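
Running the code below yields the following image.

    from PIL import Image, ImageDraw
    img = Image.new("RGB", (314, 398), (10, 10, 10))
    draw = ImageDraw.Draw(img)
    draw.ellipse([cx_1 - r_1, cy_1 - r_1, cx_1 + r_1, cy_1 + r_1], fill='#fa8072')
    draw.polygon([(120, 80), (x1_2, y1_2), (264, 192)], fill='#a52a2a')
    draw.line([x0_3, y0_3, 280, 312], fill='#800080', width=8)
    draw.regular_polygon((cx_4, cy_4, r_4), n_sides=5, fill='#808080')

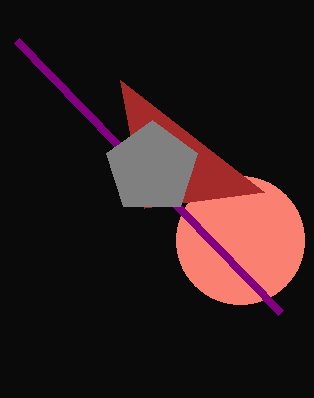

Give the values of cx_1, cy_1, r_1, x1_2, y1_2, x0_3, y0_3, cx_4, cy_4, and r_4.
cx_1 = 240; cy_1 = 240; r_1 = 64; x1_2 = 144; y1_2 = 208; x0_3 = 16; y0_3 = 40; cx_4 = 152; cy_4 = 168; r_4 = 48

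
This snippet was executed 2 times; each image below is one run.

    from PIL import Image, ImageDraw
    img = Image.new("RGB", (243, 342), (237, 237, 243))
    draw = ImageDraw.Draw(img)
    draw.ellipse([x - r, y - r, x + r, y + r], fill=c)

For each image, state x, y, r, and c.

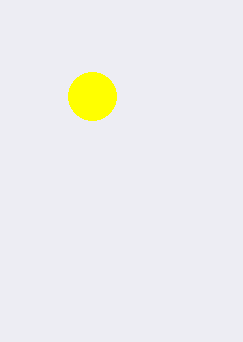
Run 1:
x = 92
y = 96
r = 24
c = 'yellow'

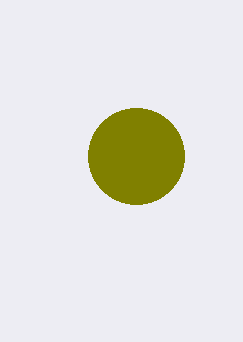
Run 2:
x = 136, y = 156, r = 48, c = 'olive'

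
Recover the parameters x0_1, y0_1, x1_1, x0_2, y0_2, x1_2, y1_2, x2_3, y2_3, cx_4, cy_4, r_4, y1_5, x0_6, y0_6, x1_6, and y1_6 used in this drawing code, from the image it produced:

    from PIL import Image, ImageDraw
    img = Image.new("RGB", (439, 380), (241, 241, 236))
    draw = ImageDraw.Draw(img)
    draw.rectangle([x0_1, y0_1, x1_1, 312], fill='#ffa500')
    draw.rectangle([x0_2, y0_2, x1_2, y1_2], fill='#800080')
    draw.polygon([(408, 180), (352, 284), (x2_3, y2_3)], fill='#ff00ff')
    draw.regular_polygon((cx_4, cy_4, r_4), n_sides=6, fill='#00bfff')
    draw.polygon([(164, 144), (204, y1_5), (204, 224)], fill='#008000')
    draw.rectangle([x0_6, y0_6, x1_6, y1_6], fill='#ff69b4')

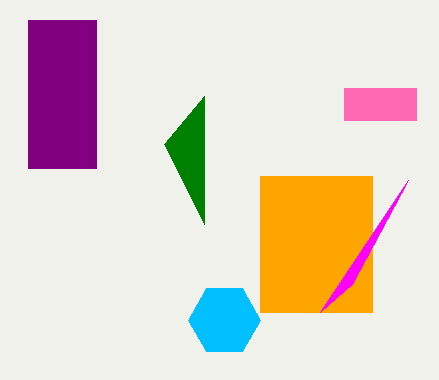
x0_1 = 260; y0_1 = 176; x1_1 = 372; x0_2 = 28; y0_2 = 20; x1_2 = 96; y1_2 = 168; x2_3 = 320; y2_3 = 312; cx_4 = 224; cy_4 = 320; r_4 = 36; y1_5 = 96; x0_6 = 344; y0_6 = 88; x1_6 = 416; y1_6 = 120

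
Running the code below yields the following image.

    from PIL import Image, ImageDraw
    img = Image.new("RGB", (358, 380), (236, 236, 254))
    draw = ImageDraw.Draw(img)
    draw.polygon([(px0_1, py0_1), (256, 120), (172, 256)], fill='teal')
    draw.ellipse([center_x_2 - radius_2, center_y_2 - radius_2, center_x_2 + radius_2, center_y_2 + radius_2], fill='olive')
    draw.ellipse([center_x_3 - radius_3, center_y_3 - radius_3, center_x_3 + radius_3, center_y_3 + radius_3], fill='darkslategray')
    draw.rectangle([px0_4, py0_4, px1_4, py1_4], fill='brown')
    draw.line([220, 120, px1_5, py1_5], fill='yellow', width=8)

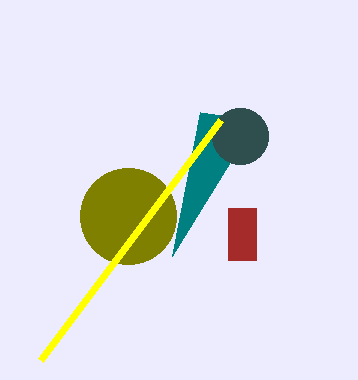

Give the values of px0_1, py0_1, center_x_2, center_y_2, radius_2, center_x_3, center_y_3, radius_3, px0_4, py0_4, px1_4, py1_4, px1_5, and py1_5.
px0_1 = 200; py0_1 = 112; center_x_2 = 128; center_y_2 = 216; radius_2 = 48; center_x_3 = 240; center_y_3 = 136; radius_3 = 28; px0_4 = 228; py0_4 = 208; px1_4 = 256; py1_4 = 260; px1_5 = 40; py1_5 = 360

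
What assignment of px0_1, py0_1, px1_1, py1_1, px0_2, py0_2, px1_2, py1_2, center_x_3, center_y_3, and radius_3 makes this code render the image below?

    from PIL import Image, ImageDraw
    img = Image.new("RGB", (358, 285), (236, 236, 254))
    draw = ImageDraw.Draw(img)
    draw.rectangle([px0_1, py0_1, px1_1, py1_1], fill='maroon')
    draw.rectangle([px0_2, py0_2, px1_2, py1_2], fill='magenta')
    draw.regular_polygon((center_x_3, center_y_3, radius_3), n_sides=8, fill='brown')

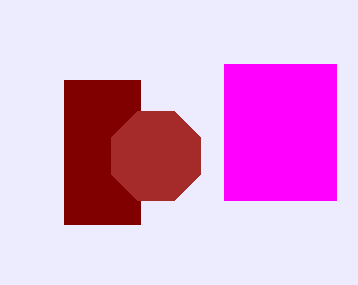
px0_1 = 64, py0_1 = 80, px1_1 = 140, py1_1 = 224, px0_2 = 224, py0_2 = 64, px1_2 = 336, py1_2 = 200, center_x_3 = 156, center_y_3 = 156, radius_3 = 48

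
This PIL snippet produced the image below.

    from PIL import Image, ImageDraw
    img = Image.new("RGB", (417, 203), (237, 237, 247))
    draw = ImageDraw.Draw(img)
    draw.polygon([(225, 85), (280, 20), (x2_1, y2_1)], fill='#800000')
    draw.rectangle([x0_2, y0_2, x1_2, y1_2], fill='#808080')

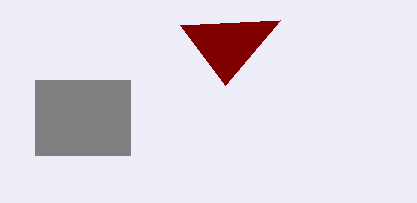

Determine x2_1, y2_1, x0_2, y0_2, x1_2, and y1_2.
x2_1 = 180, y2_1 = 25, x0_2 = 35, y0_2 = 80, x1_2 = 130, y1_2 = 155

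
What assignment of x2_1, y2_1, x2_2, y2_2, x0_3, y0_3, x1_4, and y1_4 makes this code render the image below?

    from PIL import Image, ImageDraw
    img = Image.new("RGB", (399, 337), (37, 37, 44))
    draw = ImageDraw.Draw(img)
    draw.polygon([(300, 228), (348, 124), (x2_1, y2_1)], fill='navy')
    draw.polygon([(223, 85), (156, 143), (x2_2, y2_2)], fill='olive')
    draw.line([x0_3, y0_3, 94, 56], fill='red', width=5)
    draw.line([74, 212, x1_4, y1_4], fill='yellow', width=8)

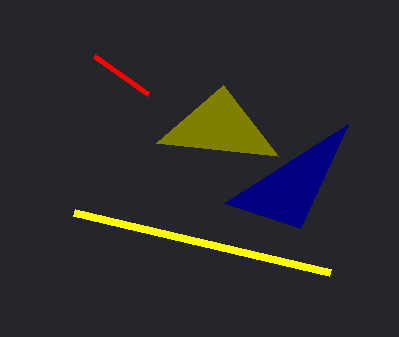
x2_1 = 224; y2_1 = 203; x2_2 = 278; y2_2 = 156; x0_3 = 148; y0_3 = 94; x1_4 = 330; y1_4 = 272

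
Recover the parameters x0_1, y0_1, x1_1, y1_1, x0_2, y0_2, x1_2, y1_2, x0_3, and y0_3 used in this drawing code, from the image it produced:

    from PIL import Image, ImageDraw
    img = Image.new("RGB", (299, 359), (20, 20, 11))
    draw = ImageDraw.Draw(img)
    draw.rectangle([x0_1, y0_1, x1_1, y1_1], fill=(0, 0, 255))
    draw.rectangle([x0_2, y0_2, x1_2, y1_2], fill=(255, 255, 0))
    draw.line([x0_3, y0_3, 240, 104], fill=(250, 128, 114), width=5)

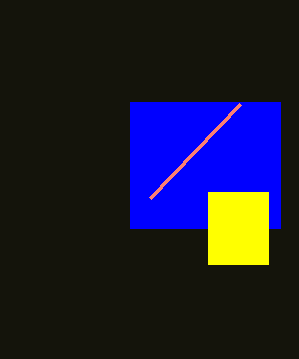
x0_1 = 130; y0_1 = 102; x1_1 = 280; y1_1 = 228; x0_2 = 208; y0_2 = 192; x1_2 = 268; y1_2 = 264; x0_3 = 150; y0_3 = 198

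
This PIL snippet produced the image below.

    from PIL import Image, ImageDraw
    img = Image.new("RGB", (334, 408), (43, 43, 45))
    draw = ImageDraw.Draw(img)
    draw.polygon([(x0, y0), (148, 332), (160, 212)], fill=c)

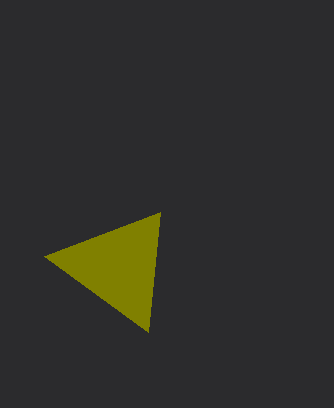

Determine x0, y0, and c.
x0 = 44, y0 = 256, c = 'olive'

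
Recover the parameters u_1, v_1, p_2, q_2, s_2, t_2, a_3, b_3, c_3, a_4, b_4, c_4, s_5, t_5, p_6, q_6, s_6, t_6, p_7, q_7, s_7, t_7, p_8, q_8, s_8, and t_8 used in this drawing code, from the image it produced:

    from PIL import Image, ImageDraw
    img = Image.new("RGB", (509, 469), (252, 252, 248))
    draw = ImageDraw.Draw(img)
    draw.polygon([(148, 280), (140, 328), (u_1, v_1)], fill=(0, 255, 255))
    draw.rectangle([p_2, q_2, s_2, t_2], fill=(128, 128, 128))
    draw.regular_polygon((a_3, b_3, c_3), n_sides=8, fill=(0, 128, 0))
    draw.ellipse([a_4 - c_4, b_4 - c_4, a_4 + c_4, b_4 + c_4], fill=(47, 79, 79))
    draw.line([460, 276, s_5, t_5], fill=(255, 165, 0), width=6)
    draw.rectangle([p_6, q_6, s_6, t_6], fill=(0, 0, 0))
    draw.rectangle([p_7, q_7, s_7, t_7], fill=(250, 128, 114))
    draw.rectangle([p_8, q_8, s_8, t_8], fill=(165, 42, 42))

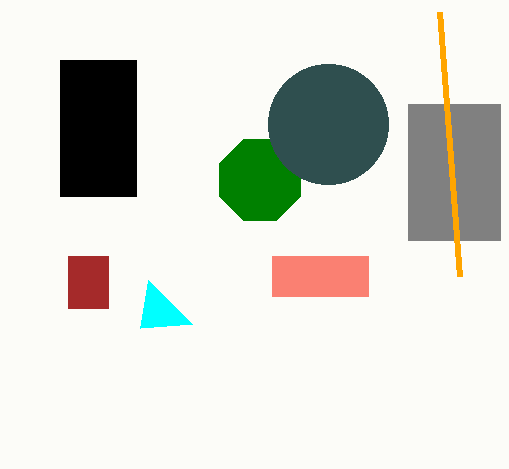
u_1 = 192, v_1 = 324, p_2 = 408, q_2 = 104, s_2 = 500, t_2 = 240, a_3 = 260, b_3 = 180, c_3 = 44, a_4 = 328, b_4 = 124, c_4 = 60, s_5 = 440, t_5 = 12, p_6 = 60, q_6 = 60, s_6 = 136, t_6 = 196, p_7 = 272, q_7 = 256, s_7 = 368, t_7 = 296, p_8 = 68, q_8 = 256, s_8 = 108, t_8 = 308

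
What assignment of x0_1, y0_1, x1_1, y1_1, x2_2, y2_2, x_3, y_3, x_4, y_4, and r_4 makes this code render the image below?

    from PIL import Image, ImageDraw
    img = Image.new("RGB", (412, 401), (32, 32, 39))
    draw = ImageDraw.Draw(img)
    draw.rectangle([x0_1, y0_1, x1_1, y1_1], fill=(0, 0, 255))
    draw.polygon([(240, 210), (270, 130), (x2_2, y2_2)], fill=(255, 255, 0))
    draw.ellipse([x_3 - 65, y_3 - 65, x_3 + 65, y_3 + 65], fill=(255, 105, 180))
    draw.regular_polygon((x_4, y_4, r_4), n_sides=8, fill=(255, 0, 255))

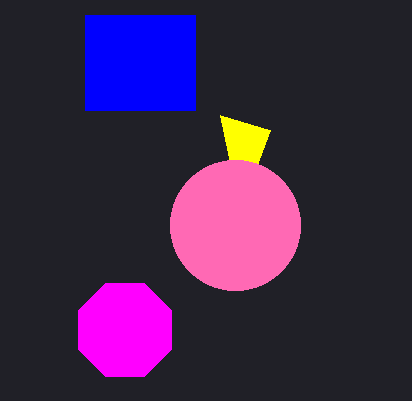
x0_1 = 85
y0_1 = 15
x1_1 = 195
y1_1 = 110
x2_2 = 220
y2_2 = 115
x_3 = 235
y_3 = 225
x_4 = 125
y_4 = 330
r_4 = 50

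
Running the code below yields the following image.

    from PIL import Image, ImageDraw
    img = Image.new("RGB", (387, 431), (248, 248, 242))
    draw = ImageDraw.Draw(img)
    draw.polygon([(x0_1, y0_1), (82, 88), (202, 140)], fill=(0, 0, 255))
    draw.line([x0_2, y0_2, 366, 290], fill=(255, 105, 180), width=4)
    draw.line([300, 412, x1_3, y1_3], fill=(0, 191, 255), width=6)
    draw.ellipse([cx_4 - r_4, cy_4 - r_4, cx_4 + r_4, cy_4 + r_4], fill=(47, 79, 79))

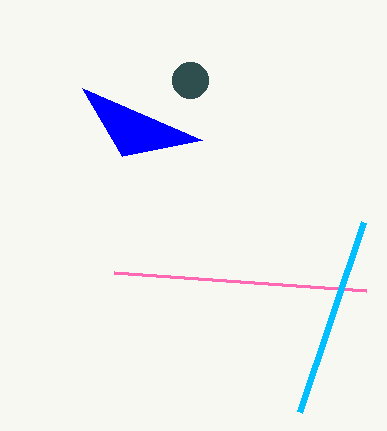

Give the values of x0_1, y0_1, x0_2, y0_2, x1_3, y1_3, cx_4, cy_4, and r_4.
x0_1 = 122; y0_1 = 156; x0_2 = 114; y0_2 = 272; x1_3 = 364; y1_3 = 222; cx_4 = 190; cy_4 = 80; r_4 = 18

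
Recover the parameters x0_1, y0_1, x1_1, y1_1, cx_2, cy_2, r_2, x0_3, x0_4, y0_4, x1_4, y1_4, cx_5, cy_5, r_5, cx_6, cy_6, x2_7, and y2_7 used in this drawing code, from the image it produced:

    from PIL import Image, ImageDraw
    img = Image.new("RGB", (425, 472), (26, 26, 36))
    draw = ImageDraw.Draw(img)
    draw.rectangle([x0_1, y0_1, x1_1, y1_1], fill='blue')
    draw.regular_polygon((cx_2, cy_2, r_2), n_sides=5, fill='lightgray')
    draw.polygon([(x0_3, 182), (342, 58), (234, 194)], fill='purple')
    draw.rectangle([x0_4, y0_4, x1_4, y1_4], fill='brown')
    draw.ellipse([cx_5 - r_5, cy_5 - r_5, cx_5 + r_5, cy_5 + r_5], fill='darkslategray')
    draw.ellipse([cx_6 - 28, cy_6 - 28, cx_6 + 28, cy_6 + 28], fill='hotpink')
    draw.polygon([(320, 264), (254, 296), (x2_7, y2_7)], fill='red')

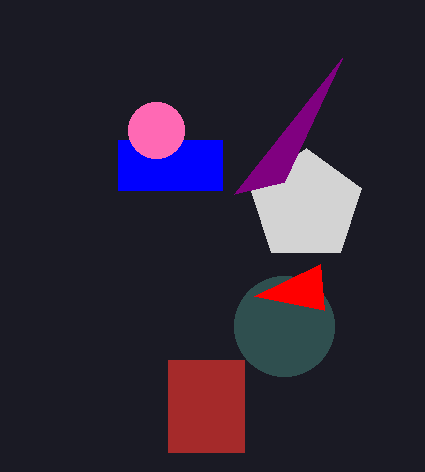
x0_1 = 118, y0_1 = 140, x1_1 = 222, y1_1 = 190, cx_2 = 306, cy_2 = 206, r_2 = 58, x0_3 = 284, x0_4 = 168, y0_4 = 360, x1_4 = 244, y1_4 = 452, cx_5 = 284, cy_5 = 326, r_5 = 50, cx_6 = 156, cy_6 = 130, x2_7 = 324, y2_7 = 310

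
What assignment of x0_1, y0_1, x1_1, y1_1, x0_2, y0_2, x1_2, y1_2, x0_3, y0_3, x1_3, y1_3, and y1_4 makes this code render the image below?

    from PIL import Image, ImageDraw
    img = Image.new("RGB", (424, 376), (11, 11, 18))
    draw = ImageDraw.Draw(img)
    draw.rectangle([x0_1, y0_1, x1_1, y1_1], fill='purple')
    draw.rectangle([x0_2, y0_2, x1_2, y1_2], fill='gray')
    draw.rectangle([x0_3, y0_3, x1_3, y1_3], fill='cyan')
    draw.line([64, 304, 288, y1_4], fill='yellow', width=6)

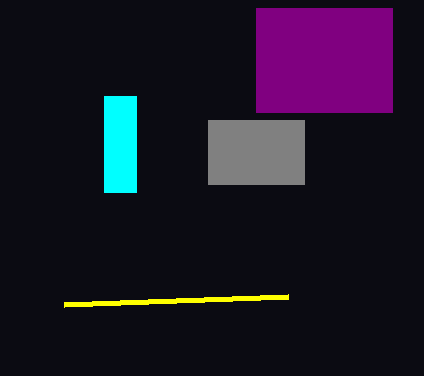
x0_1 = 256
y0_1 = 8
x1_1 = 392
y1_1 = 112
x0_2 = 208
y0_2 = 120
x1_2 = 304
y1_2 = 184
x0_3 = 104
y0_3 = 96
x1_3 = 136
y1_3 = 192
y1_4 = 296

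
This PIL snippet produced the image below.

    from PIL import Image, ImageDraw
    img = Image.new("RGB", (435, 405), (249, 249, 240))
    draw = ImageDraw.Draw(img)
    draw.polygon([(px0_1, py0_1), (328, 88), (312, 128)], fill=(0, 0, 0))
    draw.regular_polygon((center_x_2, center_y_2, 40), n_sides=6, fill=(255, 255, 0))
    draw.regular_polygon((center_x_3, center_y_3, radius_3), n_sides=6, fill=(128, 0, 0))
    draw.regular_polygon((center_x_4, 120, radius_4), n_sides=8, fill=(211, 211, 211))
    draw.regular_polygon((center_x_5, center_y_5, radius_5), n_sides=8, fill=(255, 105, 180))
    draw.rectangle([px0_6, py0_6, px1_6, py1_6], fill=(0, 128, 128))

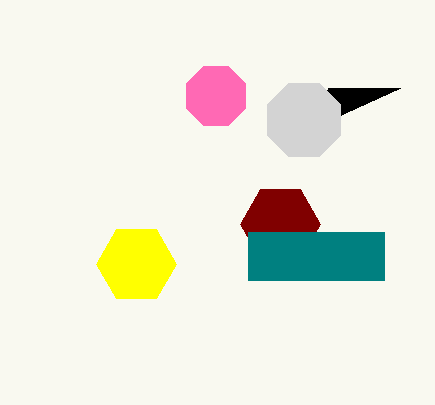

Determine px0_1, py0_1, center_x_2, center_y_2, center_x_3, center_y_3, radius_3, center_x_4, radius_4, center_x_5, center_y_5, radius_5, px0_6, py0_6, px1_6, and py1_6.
px0_1 = 400; py0_1 = 88; center_x_2 = 136; center_y_2 = 264; center_x_3 = 280; center_y_3 = 224; radius_3 = 40; center_x_4 = 304; radius_4 = 40; center_x_5 = 216; center_y_5 = 96; radius_5 = 32; px0_6 = 248; py0_6 = 232; px1_6 = 384; py1_6 = 280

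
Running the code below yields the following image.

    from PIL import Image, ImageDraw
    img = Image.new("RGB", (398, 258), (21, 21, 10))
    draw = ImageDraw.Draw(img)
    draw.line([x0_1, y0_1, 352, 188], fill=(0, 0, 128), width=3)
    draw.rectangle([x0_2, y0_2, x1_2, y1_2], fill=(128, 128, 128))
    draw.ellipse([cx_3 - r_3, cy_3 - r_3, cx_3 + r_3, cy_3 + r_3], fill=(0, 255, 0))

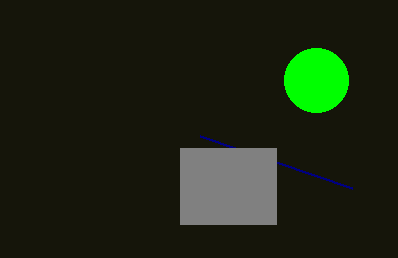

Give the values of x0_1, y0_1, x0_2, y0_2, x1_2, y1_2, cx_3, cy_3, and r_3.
x0_1 = 200; y0_1 = 136; x0_2 = 180; y0_2 = 148; x1_2 = 276; y1_2 = 224; cx_3 = 316; cy_3 = 80; r_3 = 32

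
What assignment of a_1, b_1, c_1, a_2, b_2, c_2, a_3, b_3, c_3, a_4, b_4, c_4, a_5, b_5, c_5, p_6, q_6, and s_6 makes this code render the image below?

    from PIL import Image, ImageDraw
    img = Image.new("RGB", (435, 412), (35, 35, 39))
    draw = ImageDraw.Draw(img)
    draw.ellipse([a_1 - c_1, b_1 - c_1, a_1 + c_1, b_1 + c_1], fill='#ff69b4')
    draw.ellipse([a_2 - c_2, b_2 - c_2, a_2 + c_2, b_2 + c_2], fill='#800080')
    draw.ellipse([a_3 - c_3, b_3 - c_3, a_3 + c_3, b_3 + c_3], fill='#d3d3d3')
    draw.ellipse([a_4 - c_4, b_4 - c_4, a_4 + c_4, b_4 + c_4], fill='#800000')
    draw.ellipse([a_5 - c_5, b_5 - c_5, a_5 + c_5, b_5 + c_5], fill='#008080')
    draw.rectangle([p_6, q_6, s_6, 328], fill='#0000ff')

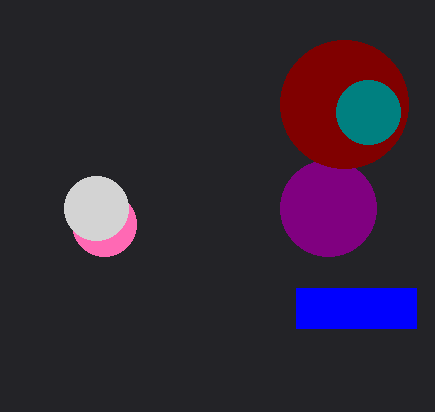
a_1 = 104
b_1 = 224
c_1 = 32
a_2 = 328
b_2 = 208
c_2 = 48
a_3 = 96
b_3 = 208
c_3 = 32
a_4 = 344
b_4 = 104
c_4 = 64
a_5 = 368
b_5 = 112
c_5 = 32
p_6 = 296
q_6 = 288
s_6 = 416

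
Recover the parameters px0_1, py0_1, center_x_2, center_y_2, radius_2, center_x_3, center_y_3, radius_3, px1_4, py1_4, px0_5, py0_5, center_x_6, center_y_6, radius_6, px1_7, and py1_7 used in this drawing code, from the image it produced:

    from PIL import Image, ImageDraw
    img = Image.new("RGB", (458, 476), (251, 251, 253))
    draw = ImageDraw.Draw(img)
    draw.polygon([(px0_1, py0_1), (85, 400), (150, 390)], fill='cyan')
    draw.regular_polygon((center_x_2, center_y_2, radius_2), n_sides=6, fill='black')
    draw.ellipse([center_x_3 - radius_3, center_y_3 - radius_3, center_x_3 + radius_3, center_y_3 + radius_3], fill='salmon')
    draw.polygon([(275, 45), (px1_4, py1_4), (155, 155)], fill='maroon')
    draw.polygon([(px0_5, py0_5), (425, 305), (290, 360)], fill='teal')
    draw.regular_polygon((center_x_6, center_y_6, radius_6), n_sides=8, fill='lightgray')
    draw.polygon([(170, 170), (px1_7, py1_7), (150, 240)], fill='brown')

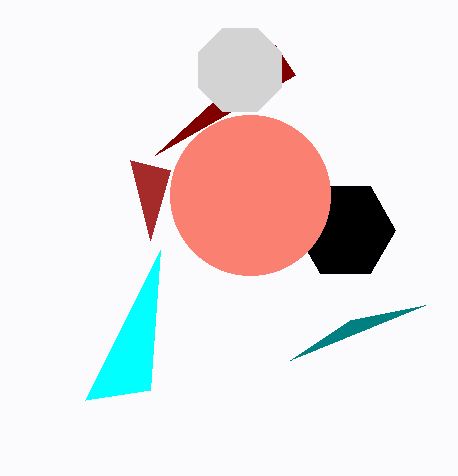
px0_1 = 160
py0_1 = 250
center_x_2 = 345
center_y_2 = 230
radius_2 = 50
center_x_3 = 250
center_y_3 = 195
radius_3 = 80
px1_4 = 295
py1_4 = 75
px0_5 = 350
py0_5 = 320
center_x_6 = 240
center_y_6 = 70
radius_6 = 45
px1_7 = 130
py1_7 = 160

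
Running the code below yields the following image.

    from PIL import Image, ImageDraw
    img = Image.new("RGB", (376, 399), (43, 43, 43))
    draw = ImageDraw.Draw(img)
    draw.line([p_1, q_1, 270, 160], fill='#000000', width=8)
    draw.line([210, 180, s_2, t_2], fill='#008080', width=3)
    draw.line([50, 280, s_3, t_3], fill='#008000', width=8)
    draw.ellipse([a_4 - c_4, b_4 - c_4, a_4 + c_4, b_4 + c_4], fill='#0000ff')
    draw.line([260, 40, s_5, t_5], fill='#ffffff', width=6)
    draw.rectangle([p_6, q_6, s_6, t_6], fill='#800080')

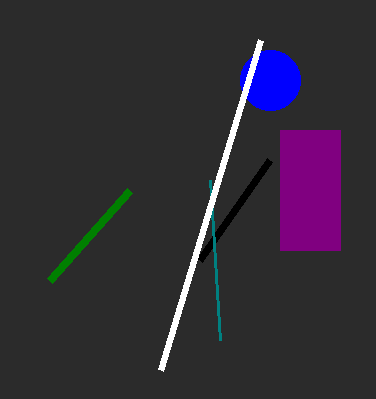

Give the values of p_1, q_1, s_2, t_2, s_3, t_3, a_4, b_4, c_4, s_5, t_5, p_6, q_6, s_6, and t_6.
p_1 = 200; q_1 = 260; s_2 = 220; t_2 = 340; s_3 = 130; t_3 = 190; a_4 = 270; b_4 = 80; c_4 = 30; s_5 = 160; t_5 = 370; p_6 = 280; q_6 = 130; s_6 = 340; t_6 = 250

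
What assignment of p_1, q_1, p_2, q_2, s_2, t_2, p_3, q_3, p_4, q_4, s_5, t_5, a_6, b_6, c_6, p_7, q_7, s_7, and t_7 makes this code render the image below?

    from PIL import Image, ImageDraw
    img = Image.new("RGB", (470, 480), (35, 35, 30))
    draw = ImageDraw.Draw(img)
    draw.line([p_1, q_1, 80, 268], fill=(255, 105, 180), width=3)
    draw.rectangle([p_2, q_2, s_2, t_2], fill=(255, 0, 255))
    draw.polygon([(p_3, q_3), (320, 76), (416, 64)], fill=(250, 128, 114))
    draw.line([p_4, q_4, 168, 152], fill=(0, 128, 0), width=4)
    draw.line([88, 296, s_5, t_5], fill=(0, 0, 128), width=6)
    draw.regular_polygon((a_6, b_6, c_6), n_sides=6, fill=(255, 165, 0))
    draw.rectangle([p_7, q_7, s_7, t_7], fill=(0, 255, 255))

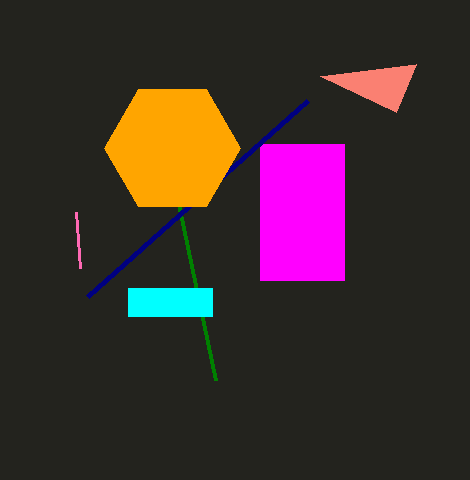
p_1 = 76
q_1 = 212
p_2 = 260
q_2 = 144
s_2 = 344
t_2 = 280
p_3 = 396
q_3 = 112
p_4 = 216
q_4 = 380
s_5 = 308
t_5 = 100
a_6 = 172
b_6 = 148
c_6 = 68
p_7 = 128
q_7 = 288
s_7 = 212
t_7 = 316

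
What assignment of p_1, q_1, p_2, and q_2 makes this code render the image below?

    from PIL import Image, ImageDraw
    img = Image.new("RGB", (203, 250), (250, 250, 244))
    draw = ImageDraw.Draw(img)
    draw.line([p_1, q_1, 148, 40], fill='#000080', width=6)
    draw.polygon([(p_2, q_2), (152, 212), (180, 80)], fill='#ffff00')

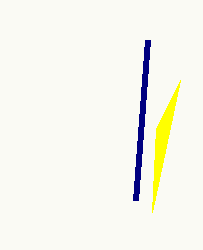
p_1 = 136, q_1 = 200, p_2 = 156, q_2 = 128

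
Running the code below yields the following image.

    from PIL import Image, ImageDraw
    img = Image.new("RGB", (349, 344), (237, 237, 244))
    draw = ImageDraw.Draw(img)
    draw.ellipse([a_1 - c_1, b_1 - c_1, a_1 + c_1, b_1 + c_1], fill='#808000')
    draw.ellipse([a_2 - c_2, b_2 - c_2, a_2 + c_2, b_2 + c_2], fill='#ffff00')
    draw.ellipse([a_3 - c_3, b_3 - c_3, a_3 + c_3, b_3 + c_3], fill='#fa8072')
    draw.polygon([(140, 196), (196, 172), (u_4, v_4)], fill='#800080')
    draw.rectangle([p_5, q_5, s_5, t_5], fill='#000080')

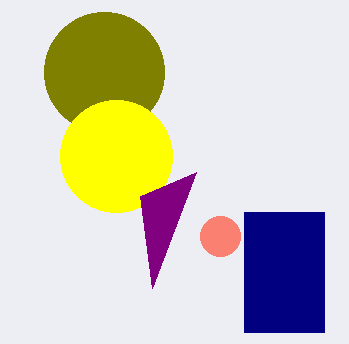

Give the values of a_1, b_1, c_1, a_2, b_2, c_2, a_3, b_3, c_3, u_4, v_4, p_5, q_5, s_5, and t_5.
a_1 = 104, b_1 = 72, c_1 = 60, a_2 = 116, b_2 = 156, c_2 = 56, a_3 = 220, b_3 = 236, c_3 = 20, u_4 = 152, v_4 = 288, p_5 = 244, q_5 = 212, s_5 = 324, t_5 = 332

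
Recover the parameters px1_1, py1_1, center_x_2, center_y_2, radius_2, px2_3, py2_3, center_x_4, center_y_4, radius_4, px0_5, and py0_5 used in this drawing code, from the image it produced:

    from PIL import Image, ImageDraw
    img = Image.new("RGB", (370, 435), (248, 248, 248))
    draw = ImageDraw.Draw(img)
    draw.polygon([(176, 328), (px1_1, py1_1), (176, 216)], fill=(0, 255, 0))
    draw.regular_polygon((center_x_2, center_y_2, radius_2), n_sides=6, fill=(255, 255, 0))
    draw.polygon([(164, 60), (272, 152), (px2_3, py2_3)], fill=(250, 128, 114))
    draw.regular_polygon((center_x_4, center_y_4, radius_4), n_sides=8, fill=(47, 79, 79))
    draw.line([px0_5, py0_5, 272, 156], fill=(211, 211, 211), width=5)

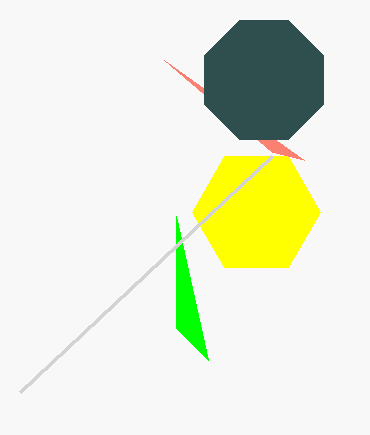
px1_1 = 208, py1_1 = 360, center_x_2 = 256, center_y_2 = 212, radius_2 = 64, px2_3 = 304, py2_3 = 160, center_x_4 = 264, center_y_4 = 80, radius_4 = 64, px0_5 = 20, py0_5 = 392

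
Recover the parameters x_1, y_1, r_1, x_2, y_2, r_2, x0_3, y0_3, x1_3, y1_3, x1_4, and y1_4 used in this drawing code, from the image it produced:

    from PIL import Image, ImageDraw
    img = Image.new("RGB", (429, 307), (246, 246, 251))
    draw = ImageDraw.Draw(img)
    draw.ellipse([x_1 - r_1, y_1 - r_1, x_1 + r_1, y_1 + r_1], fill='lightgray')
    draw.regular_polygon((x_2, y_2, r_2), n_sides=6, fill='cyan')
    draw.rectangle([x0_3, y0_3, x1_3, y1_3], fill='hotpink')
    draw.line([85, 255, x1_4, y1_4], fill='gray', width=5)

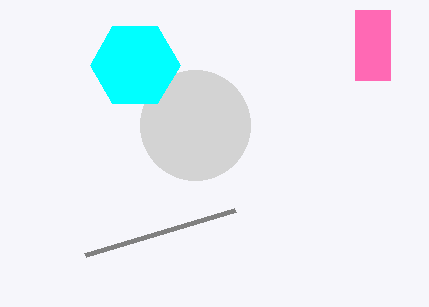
x_1 = 195, y_1 = 125, r_1 = 55, x_2 = 135, y_2 = 65, r_2 = 45, x0_3 = 355, y0_3 = 10, x1_3 = 390, y1_3 = 80, x1_4 = 235, y1_4 = 210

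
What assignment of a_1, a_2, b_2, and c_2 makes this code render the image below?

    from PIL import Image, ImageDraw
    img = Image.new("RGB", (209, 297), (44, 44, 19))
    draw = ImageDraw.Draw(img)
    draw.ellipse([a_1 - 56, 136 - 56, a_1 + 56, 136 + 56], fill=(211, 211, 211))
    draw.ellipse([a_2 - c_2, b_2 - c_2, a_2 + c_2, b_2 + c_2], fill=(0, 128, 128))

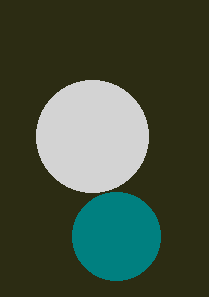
a_1 = 92, a_2 = 116, b_2 = 236, c_2 = 44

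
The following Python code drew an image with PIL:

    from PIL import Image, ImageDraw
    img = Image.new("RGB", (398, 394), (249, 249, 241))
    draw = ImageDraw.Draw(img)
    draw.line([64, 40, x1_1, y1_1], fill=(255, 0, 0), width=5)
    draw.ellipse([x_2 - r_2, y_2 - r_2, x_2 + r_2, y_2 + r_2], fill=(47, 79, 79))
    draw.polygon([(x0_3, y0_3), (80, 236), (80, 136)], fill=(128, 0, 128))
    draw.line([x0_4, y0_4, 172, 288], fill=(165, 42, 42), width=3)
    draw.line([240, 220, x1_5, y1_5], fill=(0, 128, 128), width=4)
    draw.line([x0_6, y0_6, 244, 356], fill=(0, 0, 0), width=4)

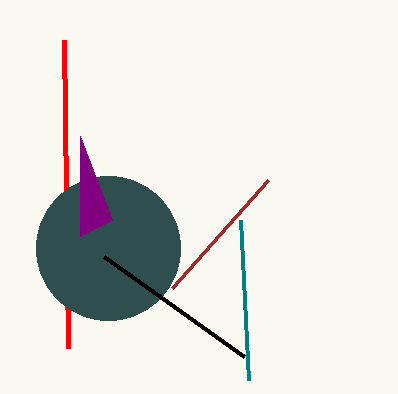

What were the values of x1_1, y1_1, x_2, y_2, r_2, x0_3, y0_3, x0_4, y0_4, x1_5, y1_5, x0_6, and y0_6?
x1_1 = 68
y1_1 = 348
x_2 = 108
y_2 = 248
r_2 = 72
x0_3 = 112
y0_3 = 220
x0_4 = 268
y0_4 = 180
x1_5 = 248
y1_5 = 380
x0_6 = 104
y0_6 = 256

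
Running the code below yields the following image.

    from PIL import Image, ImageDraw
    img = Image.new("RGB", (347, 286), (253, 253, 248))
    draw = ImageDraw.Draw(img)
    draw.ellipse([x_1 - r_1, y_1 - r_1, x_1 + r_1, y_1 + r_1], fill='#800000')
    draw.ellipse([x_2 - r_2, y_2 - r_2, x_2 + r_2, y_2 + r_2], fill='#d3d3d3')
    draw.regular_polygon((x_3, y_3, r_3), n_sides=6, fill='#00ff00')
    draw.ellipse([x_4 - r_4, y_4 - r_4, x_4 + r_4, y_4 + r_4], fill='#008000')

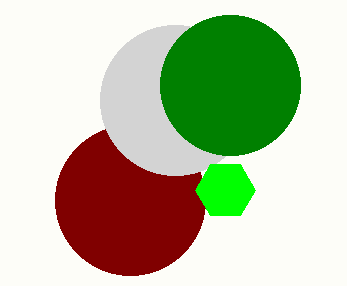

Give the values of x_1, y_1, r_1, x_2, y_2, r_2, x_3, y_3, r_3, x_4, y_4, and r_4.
x_1 = 130; y_1 = 200; r_1 = 75; x_2 = 175; y_2 = 100; r_2 = 75; x_3 = 225; y_3 = 190; r_3 = 30; x_4 = 230; y_4 = 85; r_4 = 70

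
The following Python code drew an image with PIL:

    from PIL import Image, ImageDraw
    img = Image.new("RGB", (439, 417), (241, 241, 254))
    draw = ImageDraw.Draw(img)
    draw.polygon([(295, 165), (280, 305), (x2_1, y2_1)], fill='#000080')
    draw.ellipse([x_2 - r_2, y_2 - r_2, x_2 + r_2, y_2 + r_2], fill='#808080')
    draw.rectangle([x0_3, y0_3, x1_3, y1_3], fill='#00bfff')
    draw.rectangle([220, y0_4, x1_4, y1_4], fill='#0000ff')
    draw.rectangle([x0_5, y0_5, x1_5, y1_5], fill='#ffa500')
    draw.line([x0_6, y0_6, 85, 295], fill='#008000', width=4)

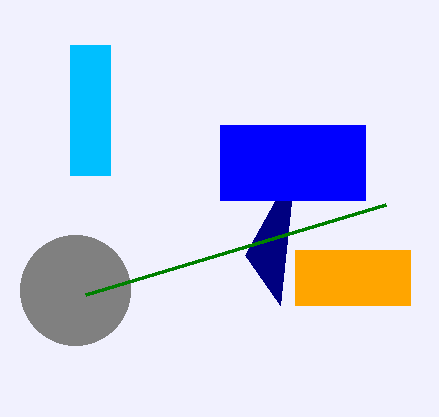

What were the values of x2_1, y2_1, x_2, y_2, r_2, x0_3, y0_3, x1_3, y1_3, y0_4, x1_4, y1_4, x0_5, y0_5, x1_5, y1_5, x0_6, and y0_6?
x2_1 = 245; y2_1 = 255; x_2 = 75; y_2 = 290; r_2 = 55; x0_3 = 70; y0_3 = 45; x1_3 = 110; y1_3 = 175; y0_4 = 125; x1_4 = 365; y1_4 = 200; x0_5 = 295; y0_5 = 250; x1_5 = 410; y1_5 = 305; x0_6 = 385; y0_6 = 205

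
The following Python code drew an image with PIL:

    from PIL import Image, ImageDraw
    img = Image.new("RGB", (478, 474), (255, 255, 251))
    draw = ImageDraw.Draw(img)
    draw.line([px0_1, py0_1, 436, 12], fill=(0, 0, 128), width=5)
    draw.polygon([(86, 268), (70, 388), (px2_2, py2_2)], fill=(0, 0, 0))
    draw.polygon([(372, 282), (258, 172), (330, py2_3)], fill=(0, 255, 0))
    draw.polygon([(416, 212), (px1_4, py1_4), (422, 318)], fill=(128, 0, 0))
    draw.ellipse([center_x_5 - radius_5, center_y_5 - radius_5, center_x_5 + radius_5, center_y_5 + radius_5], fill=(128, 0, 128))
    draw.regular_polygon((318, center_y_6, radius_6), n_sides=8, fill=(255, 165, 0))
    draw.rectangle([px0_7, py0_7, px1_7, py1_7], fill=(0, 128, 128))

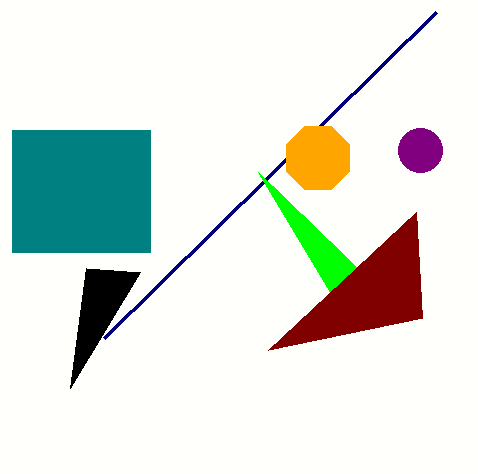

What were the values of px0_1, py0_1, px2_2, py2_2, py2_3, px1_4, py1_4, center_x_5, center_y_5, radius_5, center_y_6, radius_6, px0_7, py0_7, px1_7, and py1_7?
px0_1 = 104
py0_1 = 338
px2_2 = 140
py2_2 = 272
py2_3 = 292
px1_4 = 268
py1_4 = 350
center_x_5 = 420
center_y_5 = 150
radius_5 = 22
center_y_6 = 158
radius_6 = 34
px0_7 = 12
py0_7 = 130
px1_7 = 150
py1_7 = 252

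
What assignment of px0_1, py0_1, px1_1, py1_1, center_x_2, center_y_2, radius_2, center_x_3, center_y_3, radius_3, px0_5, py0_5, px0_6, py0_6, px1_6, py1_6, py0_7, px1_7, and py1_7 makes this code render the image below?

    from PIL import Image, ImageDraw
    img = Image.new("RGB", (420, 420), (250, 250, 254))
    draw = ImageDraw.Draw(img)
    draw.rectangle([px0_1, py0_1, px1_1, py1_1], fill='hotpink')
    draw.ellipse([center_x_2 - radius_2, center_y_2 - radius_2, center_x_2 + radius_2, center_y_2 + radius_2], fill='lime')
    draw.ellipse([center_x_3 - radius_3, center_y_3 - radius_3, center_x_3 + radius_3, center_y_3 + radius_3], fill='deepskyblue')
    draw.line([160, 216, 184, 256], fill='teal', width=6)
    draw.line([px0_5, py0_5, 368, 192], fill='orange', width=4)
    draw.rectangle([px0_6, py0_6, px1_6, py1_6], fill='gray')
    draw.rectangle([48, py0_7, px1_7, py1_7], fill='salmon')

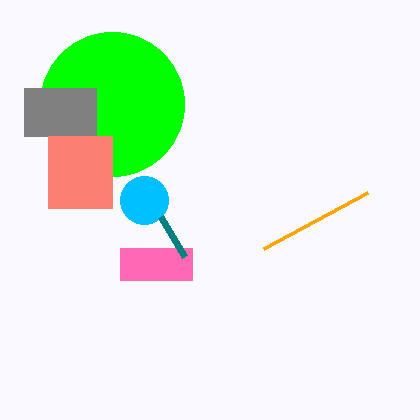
px0_1 = 120, py0_1 = 248, px1_1 = 192, py1_1 = 280, center_x_2 = 112, center_y_2 = 104, radius_2 = 72, center_x_3 = 144, center_y_3 = 200, radius_3 = 24, px0_5 = 264, py0_5 = 248, px0_6 = 24, py0_6 = 88, px1_6 = 96, py1_6 = 136, py0_7 = 136, px1_7 = 112, py1_7 = 208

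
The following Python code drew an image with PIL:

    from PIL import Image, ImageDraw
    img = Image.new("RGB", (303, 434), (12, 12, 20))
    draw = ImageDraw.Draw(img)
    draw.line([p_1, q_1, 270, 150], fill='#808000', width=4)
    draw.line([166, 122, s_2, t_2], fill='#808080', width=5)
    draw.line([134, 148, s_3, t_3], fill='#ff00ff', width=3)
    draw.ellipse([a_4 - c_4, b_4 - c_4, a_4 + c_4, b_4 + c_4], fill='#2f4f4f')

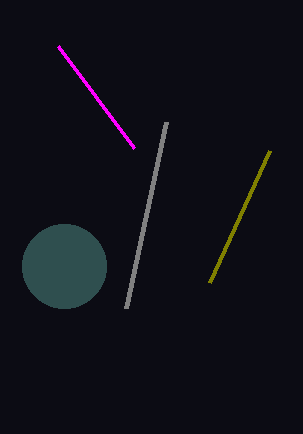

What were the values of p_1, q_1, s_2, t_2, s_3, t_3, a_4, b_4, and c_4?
p_1 = 210, q_1 = 282, s_2 = 126, t_2 = 308, s_3 = 58, t_3 = 46, a_4 = 64, b_4 = 266, c_4 = 42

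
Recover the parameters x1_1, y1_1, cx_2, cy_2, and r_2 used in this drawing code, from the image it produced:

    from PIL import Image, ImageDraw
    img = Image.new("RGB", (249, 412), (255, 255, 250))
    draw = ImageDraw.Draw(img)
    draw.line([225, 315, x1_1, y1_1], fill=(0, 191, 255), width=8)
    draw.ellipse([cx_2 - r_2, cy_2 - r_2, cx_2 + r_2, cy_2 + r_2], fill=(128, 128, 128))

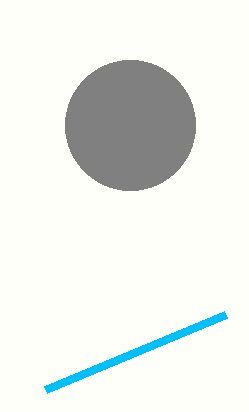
x1_1 = 45
y1_1 = 390
cx_2 = 130
cy_2 = 125
r_2 = 65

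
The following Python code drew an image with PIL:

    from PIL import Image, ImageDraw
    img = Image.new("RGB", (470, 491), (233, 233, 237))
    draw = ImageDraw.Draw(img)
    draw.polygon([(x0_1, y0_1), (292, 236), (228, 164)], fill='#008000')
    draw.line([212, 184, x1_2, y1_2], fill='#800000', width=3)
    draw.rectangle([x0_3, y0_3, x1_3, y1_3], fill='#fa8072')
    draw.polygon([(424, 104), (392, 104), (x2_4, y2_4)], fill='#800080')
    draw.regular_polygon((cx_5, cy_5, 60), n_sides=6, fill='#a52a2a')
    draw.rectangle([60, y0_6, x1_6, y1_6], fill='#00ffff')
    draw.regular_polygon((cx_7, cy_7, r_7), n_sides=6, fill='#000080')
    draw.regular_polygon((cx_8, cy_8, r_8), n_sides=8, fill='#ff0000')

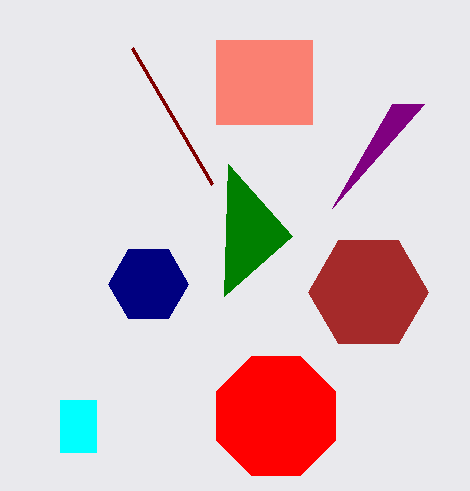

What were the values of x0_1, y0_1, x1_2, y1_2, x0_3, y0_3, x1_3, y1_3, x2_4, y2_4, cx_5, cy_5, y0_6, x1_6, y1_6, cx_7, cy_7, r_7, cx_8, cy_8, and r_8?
x0_1 = 224, y0_1 = 296, x1_2 = 132, y1_2 = 48, x0_3 = 216, y0_3 = 40, x1_3 = 312, y1_3 = 124, x2_4 = 332, y2_4 = 208, cx_5 = 368, cy_5 = 292, y0_6 = 400, x1_6 = 96, y1_6 = 452, cx_7 = 148, cy_7 = 284, r_7 = 40, cx_8 = 276, cy_8 = 416, r_8 = 64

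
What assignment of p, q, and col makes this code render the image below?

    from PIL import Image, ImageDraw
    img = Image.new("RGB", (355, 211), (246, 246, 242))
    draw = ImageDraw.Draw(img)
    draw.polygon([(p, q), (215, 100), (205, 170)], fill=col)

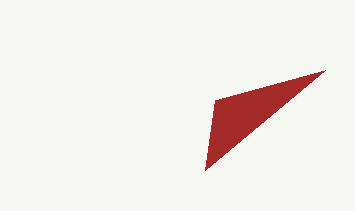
p = 325, q = 70, col = 'brown'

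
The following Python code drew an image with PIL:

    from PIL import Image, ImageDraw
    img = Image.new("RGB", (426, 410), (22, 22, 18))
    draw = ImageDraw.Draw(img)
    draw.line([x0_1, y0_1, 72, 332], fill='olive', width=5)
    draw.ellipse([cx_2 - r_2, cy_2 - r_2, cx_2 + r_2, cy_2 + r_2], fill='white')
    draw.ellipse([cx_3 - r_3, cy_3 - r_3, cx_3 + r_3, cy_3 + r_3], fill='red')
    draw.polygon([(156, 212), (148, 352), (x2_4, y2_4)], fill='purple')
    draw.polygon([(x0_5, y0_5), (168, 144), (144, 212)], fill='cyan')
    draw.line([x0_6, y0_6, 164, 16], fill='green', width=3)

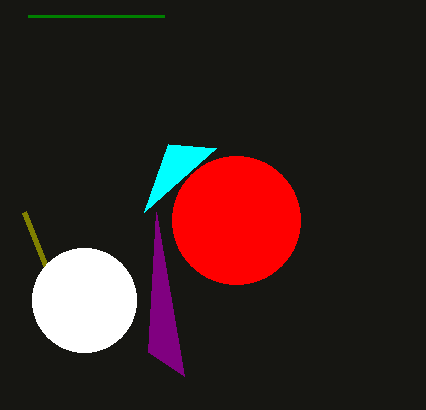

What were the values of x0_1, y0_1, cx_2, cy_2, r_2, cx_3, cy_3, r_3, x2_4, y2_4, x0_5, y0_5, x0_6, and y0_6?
x0_1 = 24
y0_1 = 212
cx_2 = 84
cy_2 = 300
r_2 = 52
cx_3 = 236
cy_3 = 220
r_3 = 64
x2_4 = 184
y2_4 = 376
x0_5 = 216
y0_5 = 148
x0_6 = 28
y0_6 = 16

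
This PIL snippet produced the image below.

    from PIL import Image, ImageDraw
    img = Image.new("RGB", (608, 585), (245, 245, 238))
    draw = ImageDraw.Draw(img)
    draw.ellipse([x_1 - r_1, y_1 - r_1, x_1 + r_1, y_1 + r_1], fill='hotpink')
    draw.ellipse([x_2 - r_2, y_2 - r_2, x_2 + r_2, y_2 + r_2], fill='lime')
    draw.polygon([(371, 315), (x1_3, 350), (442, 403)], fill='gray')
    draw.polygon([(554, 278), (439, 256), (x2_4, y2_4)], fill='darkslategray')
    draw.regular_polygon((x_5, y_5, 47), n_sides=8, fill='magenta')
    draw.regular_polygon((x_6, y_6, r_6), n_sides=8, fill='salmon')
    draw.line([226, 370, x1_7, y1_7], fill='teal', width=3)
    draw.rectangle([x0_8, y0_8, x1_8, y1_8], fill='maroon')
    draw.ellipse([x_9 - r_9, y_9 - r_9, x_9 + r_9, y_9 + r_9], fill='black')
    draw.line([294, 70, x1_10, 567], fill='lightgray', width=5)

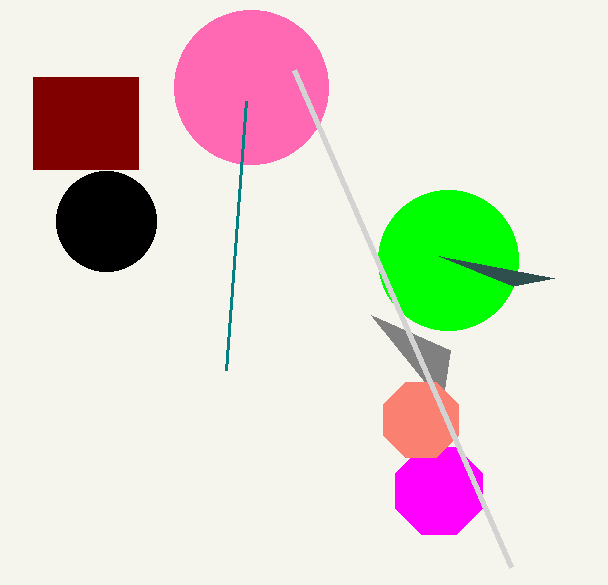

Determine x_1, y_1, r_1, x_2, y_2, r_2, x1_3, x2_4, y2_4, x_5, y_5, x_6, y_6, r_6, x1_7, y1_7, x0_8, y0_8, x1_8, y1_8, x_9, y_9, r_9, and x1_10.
x_1 = 251, y_1 = 87, r_1 = 77, x_2 = 448, y_2 = 260, r_2 = 70, x1_3 = 450, x2_4 = 513, y2_4 = 286, x_5 = 439, y_5 = 491, x_6 = 421, y_6 = 420, r_6 = 41, x1_7 = 246, y1_7 = 101, x0_8 = 33, y0_8 = 77, x1_8 = 138, y1_8 = 169, x_9 = 106, y_9 = 221, r_9 = 50, x1_10 = 511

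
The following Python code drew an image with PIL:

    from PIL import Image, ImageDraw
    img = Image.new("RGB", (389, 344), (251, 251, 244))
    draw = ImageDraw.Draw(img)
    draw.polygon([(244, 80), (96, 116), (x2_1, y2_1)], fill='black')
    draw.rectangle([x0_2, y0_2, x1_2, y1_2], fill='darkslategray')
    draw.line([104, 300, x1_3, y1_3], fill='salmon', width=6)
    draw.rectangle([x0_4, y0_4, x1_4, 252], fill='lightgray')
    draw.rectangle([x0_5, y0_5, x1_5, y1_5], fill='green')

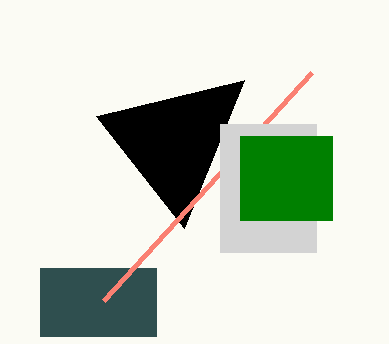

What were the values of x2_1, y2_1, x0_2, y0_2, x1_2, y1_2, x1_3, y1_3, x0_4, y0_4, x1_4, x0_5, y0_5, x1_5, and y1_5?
x2_1 = 184; y2_1 = 228; x0_2 = 40; y0_2 = 268; x1_2 = 156; y1_2 = 336; x1_3 = 312; y1_3 = 72; x0_4 = 220; y0_4 = 124; x1_4 = 316; x0_5 = 240; y0_5 = 136; x1_5 = 332; y1_5 = 220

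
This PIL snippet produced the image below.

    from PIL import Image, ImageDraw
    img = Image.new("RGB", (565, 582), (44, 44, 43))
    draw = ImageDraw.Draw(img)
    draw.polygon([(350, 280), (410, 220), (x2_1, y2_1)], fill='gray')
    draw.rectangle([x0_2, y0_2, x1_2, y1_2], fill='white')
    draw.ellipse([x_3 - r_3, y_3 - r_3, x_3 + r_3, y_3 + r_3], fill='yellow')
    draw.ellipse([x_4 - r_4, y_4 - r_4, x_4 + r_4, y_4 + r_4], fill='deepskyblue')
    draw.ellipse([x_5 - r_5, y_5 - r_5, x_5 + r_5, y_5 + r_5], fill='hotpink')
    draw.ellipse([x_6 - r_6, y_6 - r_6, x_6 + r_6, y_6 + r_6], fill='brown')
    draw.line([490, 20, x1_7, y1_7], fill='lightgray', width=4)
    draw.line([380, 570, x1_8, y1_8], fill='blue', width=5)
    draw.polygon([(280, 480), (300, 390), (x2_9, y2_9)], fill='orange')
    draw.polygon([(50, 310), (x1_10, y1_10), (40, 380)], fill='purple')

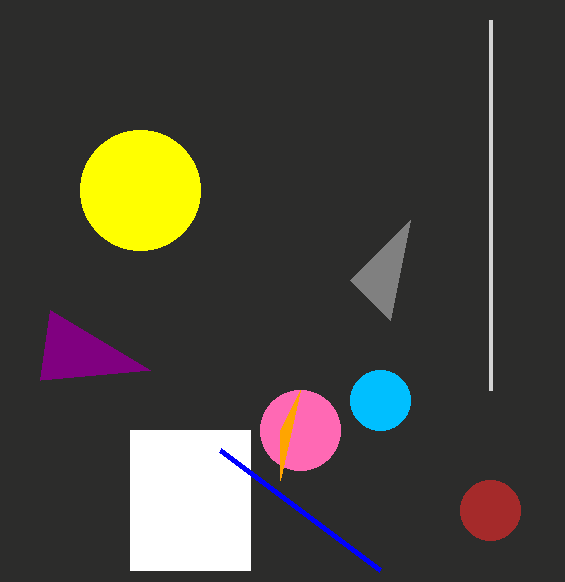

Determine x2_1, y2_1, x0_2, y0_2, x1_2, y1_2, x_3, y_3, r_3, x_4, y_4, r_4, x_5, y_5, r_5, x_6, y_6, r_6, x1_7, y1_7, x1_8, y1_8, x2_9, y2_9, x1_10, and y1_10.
x2_1 = 390, y2_1 = 320, x0_2 = 130, y0_2 = 430, x1_2 = 250, y1_2 = 570, x_3 = 140, y_3 = 190, r_3 = 60, x_4 = 380, y_4 = 400, r_4 = 30, x_5 = 300, y_5 = 430, r_5 = 40, x_6 = 490, y_6 = 510, r_6 = 30, x1_7 = 490, y1_7 = 390, x1_8 = 220, y1_8 = 450, x2_9 = 280, y2_9 = 430, x1_10 = 150, y1_10 = 370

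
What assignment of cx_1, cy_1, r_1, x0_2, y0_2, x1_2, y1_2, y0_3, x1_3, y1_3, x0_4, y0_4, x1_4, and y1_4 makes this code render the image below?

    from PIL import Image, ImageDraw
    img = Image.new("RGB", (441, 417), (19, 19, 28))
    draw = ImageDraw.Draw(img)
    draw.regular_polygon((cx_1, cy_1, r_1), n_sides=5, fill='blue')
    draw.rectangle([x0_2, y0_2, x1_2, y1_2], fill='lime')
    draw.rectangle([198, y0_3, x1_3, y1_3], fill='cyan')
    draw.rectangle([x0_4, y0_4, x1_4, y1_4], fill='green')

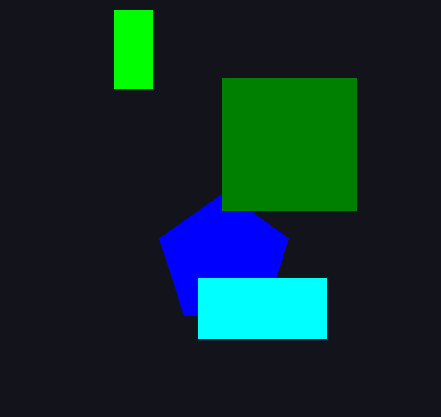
cx_1 = 224, cy_1 = 260, r_1 = 68, x0_2 = 114, y0_2 = 10, x1_2 = 152, y1_2 = 88, y0_3 = 278, x1_3 = 326, y1_3 = 338, x0_4 = 222, y0_4 = 78, x1_4 = 356, y1_4 = 210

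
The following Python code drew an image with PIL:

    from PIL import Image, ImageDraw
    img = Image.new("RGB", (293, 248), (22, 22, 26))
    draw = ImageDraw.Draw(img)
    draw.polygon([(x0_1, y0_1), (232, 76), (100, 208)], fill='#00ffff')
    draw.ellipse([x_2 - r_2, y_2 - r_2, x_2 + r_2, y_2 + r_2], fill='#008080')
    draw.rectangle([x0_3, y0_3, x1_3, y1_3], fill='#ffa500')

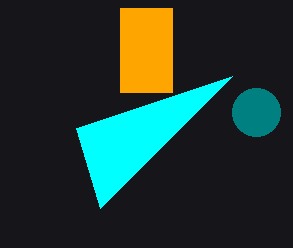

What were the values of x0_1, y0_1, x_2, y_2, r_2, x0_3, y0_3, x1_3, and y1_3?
x0_1 = 76
y0_1 = 128
x_2 = 256
y_2 = 112
r_2 = 24
x0_3 = 120
y0_3 = 8
x1_3 = 172
y1_3 = 92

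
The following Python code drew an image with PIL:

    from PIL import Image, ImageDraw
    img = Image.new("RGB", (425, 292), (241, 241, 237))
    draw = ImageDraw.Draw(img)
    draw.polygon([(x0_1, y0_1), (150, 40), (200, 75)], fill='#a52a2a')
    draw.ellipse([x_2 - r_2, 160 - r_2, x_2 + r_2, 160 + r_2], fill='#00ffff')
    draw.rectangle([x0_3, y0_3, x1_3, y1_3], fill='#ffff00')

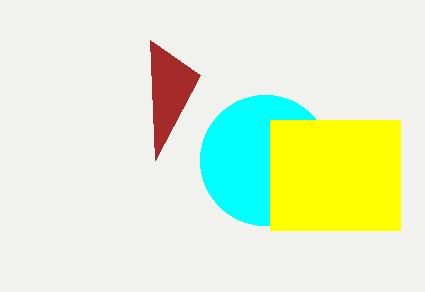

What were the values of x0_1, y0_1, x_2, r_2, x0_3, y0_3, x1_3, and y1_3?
x0_1 = 155
y0_1 = 160
x_2 = 265
r_2 = 65
x0_3 = 270
y0_3 = 120
x1_3 = 400
y1_3 = 230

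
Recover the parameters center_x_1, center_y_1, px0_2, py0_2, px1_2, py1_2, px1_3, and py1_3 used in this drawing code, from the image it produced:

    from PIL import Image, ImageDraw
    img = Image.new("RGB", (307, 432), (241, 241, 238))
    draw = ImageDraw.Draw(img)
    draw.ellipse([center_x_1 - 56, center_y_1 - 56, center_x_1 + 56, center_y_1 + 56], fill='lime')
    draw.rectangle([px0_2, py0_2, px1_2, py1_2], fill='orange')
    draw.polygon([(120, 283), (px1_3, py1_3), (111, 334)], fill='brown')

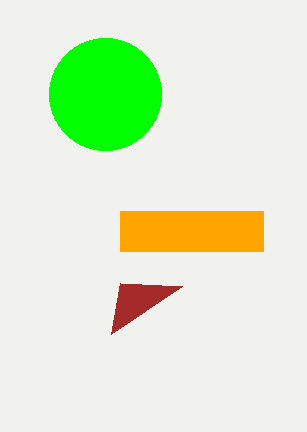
center_x_1 = 105; center_y_1 = 94; px0_2 = 120; py0_2 = 211; px1_2 = 263; py1_2 = 251; px1_3 = 182; py1_3 = 286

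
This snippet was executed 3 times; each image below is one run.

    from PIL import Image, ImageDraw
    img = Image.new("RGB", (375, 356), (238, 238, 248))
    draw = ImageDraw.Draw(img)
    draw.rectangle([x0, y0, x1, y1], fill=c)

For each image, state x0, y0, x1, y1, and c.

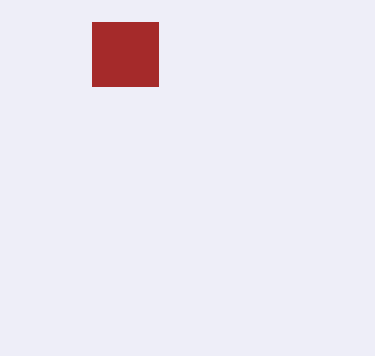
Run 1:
x0 = 92; y0 = 22; x1 = 158; y1 = 86; c = 'brown'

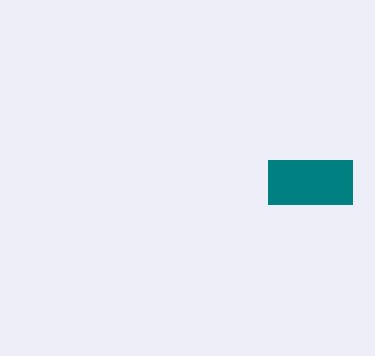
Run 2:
x0 = 268
y0 = 160
x1 = 352
y1 = 204
c = 'teal'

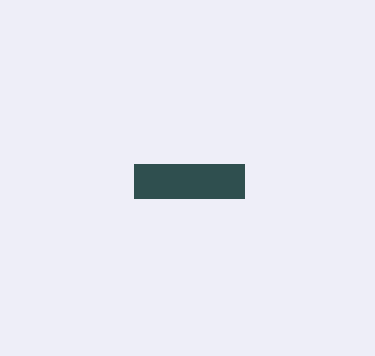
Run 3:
x0 = 134; y0 = 164; x1 = 244; y1 = 198; c = 'darkslategray'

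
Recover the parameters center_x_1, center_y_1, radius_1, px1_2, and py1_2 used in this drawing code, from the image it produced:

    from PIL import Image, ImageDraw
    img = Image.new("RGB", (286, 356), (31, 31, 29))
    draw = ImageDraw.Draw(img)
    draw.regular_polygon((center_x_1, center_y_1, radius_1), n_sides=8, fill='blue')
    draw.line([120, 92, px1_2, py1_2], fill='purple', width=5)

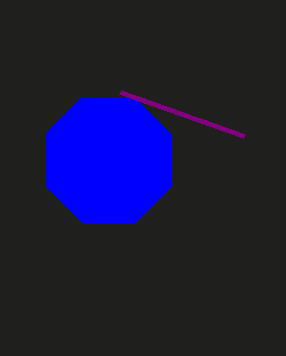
center_x_1 = 108
center_y_1 = 160
radius_1 = 68
px1_2 = 244
py1_2 = 136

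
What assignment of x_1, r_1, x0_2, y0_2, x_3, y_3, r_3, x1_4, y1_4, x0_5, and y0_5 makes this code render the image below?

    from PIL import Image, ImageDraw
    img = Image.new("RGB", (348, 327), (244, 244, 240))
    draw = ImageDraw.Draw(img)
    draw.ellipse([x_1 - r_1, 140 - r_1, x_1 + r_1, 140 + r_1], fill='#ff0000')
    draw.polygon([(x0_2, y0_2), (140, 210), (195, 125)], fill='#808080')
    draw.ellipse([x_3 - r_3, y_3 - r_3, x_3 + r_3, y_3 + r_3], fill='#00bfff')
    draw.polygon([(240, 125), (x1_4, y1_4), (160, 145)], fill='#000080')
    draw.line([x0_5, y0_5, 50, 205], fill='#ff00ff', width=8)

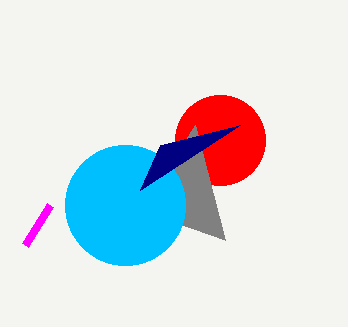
x_1 = 220; r_1 = 45; x0_2 = 225; y0_2 = 240; x_3 = 125; y_3 = 205; r_3 = 60; x1_4 = 140; y1_4 = 190; x0_5 = 25; y0_5 = 245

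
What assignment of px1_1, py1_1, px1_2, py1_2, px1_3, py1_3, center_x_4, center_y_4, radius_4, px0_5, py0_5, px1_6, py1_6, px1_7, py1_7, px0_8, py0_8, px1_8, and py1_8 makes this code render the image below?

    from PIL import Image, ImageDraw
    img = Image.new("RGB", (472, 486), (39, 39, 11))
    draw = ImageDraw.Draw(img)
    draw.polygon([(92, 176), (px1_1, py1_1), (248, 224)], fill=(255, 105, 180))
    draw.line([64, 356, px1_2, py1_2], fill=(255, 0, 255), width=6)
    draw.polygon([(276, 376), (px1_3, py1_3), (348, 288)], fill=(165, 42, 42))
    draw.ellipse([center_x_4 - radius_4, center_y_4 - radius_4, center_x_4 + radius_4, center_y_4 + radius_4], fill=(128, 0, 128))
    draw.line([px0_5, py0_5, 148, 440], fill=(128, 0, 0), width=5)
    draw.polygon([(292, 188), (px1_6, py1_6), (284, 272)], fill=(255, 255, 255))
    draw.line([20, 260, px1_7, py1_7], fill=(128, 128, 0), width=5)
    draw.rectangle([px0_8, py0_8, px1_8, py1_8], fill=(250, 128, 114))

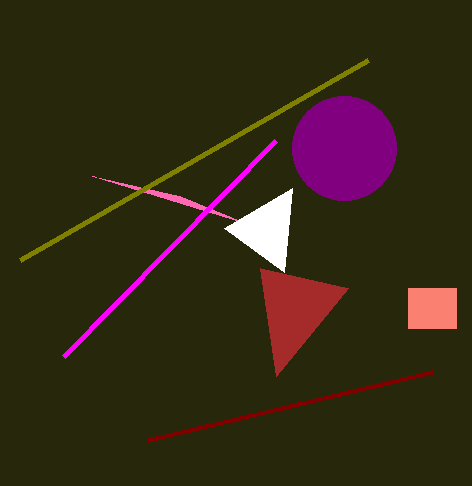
px1_1 = 180, py1_1 = 196, px1_2 = 276, py1_2 = 140, px1_3 = 260, py1_3 = 268, center_x_4 = 344, center_y_4 = 148, radius_4 = 52, px0_5 = 432, py0_5 = 372, px1_6 = 224, py1_6 = 228, px1_7 = 368, py1_7 = 60, px0_8 = 408, py0_8 = 288, px1_8 = 456, py1_8 = 328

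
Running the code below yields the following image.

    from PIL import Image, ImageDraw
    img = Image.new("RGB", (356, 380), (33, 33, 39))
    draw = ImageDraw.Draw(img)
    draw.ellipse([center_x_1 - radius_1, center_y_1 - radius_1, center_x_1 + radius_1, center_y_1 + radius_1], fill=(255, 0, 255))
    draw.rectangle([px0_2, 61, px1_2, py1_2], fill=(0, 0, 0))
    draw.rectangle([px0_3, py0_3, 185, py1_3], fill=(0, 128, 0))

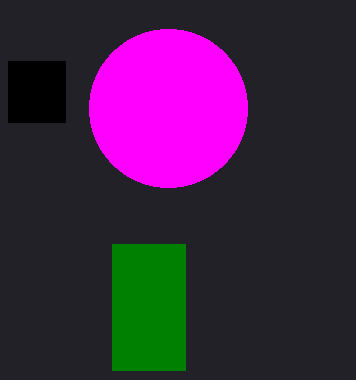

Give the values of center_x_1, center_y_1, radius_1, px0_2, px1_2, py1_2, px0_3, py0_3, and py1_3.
center_x_1 = 168, center_y_1 = 108, radius_1 = 79, px0_2 = 8, px1_2 = 65, py1_2 = 122, px0_3 = 112, py0_3 = 244, py1_3 = 370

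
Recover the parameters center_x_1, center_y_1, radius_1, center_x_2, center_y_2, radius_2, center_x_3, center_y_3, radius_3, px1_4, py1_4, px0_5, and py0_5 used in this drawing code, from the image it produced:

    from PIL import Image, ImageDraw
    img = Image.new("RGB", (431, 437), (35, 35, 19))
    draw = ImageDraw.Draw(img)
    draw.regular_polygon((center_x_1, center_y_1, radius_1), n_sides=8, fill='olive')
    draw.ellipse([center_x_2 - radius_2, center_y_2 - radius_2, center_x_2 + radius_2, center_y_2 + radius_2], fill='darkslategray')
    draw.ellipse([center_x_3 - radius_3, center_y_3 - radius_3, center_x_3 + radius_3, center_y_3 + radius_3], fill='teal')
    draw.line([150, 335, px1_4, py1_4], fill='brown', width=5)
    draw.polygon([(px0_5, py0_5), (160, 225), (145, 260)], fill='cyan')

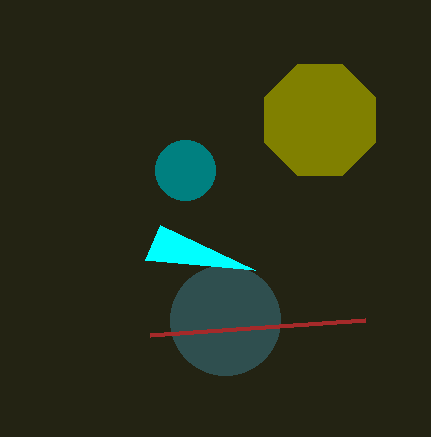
center_x_1 = 320
center_y_1 = 120
radius_1 = 60
center_x_2 = 225
center_y_2 = 320
radius_2 = 55
center_x_3 = 185
center_y_3 = 170
radius_3 = 30
px1_4 = 365
py1_4 = 320
px0_5 = 255
py0_5 = 270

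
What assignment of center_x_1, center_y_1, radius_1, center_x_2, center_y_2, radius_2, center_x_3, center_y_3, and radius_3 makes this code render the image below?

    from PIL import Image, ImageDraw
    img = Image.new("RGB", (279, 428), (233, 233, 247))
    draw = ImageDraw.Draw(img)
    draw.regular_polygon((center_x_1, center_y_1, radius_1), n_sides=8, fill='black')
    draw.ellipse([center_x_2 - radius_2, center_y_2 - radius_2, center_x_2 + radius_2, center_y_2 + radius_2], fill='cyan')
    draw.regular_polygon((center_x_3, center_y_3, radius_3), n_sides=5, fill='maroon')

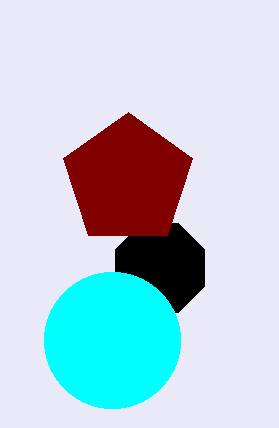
center_x_1 = 160; center_y_1 = 268; radius_1 = 48; center_x_2 = 112; center_y_2 = 340; radius_2 = 68; center_x_3 = 128; center_y_3 = 180; radius_3 = 68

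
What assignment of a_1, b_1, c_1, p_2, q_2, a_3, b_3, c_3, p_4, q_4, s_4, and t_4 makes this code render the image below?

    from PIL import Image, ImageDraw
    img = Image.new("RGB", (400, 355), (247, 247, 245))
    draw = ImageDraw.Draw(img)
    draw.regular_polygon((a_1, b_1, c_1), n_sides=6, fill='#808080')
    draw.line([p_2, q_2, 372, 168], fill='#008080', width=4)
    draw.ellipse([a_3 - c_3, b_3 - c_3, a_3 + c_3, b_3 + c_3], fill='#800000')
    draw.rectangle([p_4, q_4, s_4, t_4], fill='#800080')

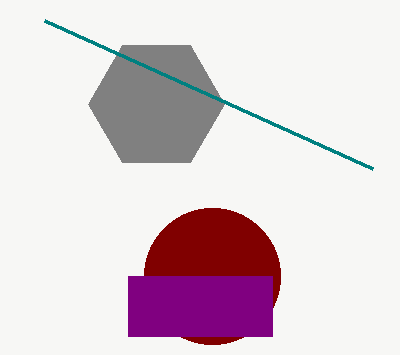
a_1 = 156, b_1 = 104, c_1 = 68, p_2 = 44, q_2 = 20, a_3 = 212, b_3 = 276, c_3 = 68, p_4 = 128, q_4 = 276, s_4 = 272, t_4 = 336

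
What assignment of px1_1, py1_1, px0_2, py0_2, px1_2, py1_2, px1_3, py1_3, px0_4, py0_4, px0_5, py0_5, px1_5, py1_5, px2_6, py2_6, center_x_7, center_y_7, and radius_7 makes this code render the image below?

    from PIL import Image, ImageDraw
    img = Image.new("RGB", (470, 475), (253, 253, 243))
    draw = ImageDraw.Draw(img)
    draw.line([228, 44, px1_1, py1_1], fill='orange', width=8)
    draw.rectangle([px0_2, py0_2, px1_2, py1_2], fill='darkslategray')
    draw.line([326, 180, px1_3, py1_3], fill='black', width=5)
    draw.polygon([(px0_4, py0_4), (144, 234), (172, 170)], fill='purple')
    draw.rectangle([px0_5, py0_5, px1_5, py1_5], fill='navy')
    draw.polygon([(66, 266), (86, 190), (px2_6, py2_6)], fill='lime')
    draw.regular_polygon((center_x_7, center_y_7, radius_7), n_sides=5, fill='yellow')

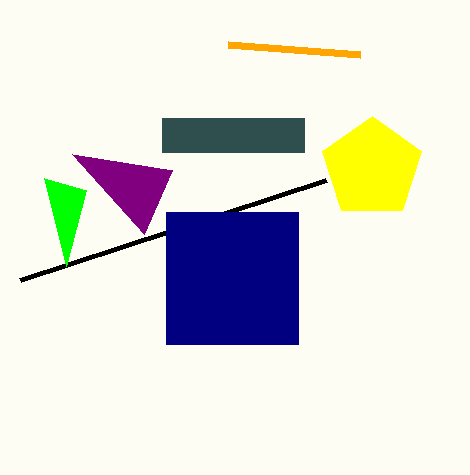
px1_1 = 360, py1_1 = 54, px0_2 = 162, py0_2 = 118, px1_2 = 304, py1_2 = 152, px1_3 = 20, py1_3 = 280, px0_4 = 72, py0_4 = 154, px0_5 = 166, py0_5 = 212, px1_5 = 298, py1_5 = 344, px2_6 = 44, py2_6 = 178, center_x_7 = 372, center_y_7 = 168, radius_7 = 52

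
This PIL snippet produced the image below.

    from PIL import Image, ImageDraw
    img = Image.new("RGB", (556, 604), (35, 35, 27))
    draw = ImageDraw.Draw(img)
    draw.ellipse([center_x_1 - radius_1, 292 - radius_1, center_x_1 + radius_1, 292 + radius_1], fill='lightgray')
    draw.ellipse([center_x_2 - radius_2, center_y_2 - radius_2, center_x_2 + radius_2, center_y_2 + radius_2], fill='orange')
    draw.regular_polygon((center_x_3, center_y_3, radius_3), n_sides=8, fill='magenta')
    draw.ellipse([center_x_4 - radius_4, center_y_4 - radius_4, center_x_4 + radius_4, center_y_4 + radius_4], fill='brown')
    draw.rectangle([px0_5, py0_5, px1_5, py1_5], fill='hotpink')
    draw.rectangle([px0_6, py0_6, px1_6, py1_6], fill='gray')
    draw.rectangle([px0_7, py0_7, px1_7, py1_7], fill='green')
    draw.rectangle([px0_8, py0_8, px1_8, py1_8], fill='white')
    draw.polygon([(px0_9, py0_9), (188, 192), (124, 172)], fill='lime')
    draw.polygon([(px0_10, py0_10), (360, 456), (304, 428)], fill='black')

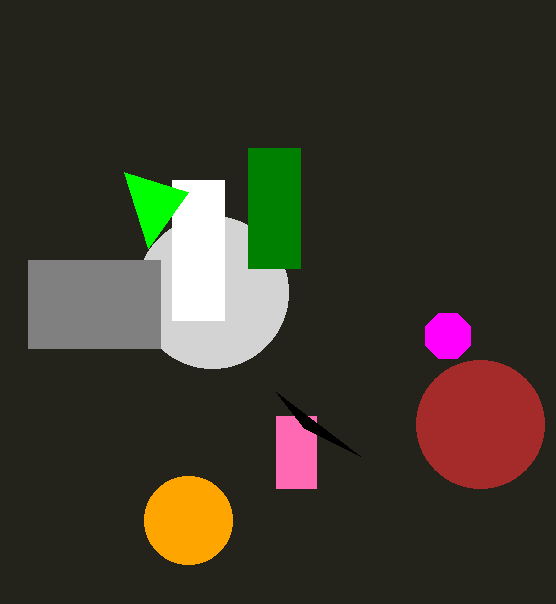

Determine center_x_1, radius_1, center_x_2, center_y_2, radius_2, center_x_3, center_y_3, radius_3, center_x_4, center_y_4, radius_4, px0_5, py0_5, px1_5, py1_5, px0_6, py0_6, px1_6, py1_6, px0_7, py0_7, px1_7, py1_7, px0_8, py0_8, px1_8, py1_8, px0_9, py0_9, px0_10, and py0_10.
center_x_1 = 212, radius_1 = 76, center_x_2 = 188, center_y_2 = 520, radius_2 = 44, center_x_3 = 448, center_y_3 = 336, radius_3 = 24, center_x_4 = 480, center_y_4 = 424, radius_4 = 64, px0_5 = 276, py0_5 = 416, px1_5 = 316, py1_5 = 488, px0_6 = 28, py0_6 = 260, px1_6 = 160, py1_6 = 348, px0_7 = 248, py0_7 = 148, px1_7 = 300, py1_7 = 268, px0_8 = 172, py0_8 = 180, px1_8 = 224, py1_8 = 320, px0_9 = 148, py0_9 = 248, px0_10 = 276, py0_10 = 392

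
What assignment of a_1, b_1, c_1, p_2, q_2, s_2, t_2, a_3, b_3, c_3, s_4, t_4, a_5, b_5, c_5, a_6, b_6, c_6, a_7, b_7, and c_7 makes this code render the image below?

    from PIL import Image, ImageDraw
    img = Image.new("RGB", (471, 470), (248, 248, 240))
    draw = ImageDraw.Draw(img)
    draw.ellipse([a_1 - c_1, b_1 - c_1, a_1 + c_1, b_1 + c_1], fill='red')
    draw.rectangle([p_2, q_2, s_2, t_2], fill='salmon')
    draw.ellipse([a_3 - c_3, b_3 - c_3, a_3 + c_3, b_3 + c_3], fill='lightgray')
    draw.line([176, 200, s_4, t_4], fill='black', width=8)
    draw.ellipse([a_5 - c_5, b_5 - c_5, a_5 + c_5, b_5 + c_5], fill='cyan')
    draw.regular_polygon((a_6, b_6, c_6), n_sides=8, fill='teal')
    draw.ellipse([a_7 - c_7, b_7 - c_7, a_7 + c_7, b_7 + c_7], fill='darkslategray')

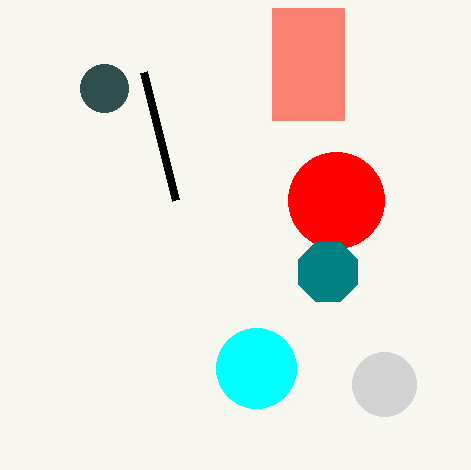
a_1 = 336; b_1 = 200; c_1 = 48; p_2 = 272; q_2 = 8; s_2 = 344; t_2 = 120; a_3 = 384; b_3 = 384; c_3 = 32; s_4 = 144; t_4 = 72; a_5 = 256; b_5 = 368; c_5 = 40; a_6 = 328; b_6 = 272; c_6 = 32; a_7 = 104; b_7 = 88; c_7 = 24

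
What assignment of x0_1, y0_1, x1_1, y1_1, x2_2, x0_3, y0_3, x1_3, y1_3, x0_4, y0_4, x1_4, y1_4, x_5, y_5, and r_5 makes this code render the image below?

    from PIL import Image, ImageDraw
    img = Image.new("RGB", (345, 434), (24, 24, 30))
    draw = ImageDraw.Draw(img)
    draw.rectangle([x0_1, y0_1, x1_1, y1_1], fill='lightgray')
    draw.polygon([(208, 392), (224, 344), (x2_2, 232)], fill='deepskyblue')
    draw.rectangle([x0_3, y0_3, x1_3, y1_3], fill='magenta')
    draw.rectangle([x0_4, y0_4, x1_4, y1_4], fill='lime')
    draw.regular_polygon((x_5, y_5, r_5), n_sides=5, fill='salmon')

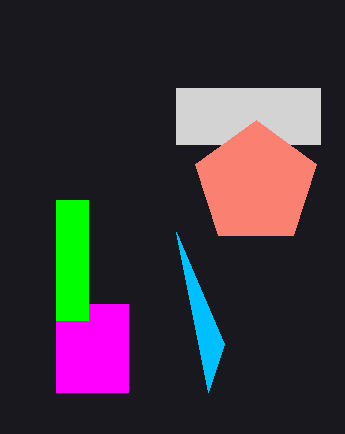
x0_1 = 176
y0_1 = 88
x1_1 = 320
y1_1 = 144
x2_2 = 176
x0_3 = 56
y0_3 = 304
x1_3 = 128
y1_3 = 392
x0_4 = 56
y0_4 = 200
x1_4 = 88
y1_4 = 320
x_5 = 256
y_5 = 184
r_5 = 64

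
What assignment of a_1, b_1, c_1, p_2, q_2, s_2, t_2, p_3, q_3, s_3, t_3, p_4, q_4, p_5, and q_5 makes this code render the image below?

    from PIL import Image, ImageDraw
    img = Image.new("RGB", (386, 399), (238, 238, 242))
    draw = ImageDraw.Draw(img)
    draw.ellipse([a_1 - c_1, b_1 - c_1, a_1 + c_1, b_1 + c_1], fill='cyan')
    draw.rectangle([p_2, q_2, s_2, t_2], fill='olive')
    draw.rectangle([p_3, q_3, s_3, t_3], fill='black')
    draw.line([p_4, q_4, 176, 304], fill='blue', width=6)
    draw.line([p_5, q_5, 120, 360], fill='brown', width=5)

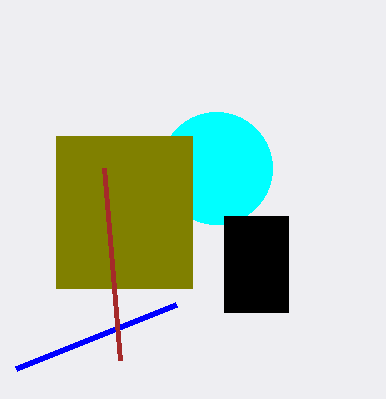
a_1 = 216; b_1 = 168; c_1 = 56; p_2 = 56; q_2 = 136; s_2 = 192; t_2 = 288; p_3 = 224; q_3 = 216; s_3 = 288; t_3 = 312; p_4 = 16; q_4 = 368; p_5 = 104; q_5 = 168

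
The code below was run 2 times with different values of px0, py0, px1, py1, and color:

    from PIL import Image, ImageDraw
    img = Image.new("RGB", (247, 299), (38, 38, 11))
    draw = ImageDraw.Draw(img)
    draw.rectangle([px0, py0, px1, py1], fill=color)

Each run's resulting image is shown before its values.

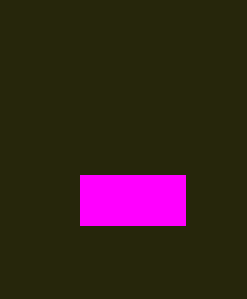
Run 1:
px0 = 80; py0 = 175; px1 = 185; py1 = 225; color = 'magenta'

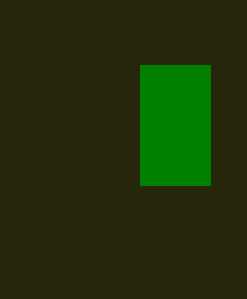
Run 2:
px0 = 140
py0 = 65
px1 = 210
py1 = 185
color = 'green'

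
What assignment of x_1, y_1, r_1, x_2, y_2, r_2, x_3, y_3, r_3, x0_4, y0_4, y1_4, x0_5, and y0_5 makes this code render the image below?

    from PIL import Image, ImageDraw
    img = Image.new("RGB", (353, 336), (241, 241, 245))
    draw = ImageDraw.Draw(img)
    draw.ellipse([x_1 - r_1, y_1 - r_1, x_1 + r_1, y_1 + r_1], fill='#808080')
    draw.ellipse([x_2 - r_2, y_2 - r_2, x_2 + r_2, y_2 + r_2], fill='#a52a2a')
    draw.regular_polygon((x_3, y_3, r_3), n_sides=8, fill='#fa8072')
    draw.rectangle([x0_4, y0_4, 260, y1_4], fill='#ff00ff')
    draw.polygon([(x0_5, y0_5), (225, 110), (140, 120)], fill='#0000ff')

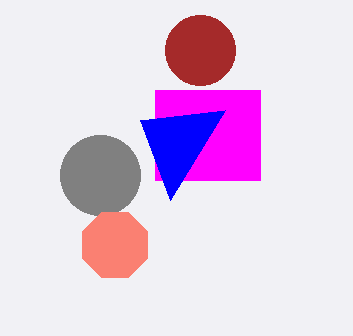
x_1 = 100, y_1 = 175, r_1 = 40, x_2 = 200, y_2 = 50, r_2 = 35, x_3 = 115, y_3 = 245, r_3 = 35, x0_4 = 155, y0_4 = 90, y1_4 = 180, x0_5 = 170, y0_5 = 200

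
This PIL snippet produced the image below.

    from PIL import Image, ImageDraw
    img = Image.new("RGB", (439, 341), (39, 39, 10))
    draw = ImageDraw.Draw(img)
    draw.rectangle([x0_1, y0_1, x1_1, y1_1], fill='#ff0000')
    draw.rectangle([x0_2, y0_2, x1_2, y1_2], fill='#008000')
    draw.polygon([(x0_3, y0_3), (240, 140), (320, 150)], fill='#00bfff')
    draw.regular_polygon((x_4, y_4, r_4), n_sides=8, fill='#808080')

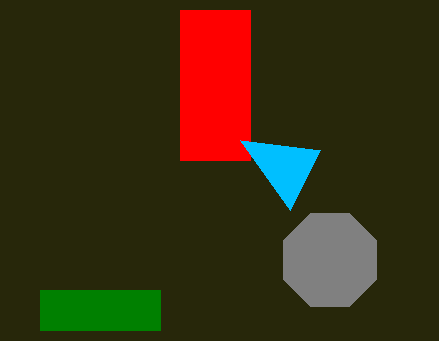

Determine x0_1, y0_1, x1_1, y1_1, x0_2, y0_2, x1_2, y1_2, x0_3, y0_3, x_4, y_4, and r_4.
x0_1 = 180
y0_1 = 10
x1_1 = 250
y1_1 = 160
x0_2 = 40
y0_2 = 290
x1_2 = 160
y1_2 = 330
x0_3 = 290
y0_3 = 210
x_4 = 330
y_4 = 260
r_4 = 50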